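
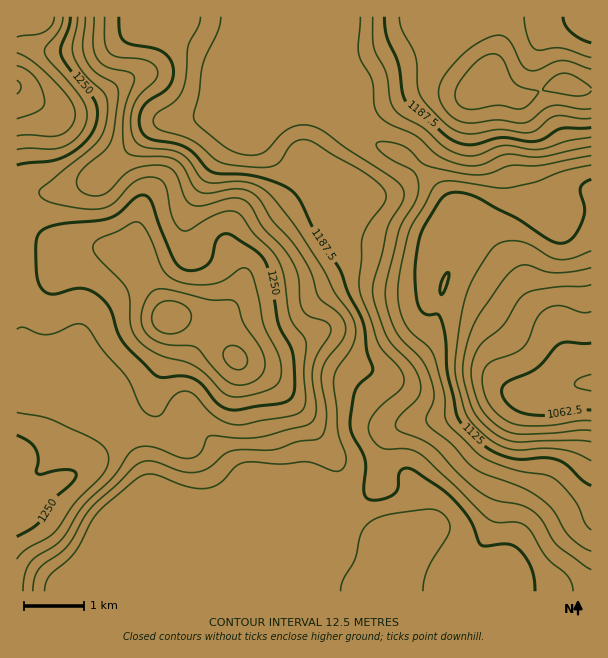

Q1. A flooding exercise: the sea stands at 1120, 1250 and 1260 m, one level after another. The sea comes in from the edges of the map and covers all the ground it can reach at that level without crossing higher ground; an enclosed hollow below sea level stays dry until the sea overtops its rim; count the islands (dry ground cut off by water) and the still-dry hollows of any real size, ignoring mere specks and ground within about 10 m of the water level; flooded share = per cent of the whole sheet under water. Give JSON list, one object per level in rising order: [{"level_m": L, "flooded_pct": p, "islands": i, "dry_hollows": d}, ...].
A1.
[{"level_m": 1120, "flooded_pct": 9, "islands": 0, "dry_hollows": 0}, {"level_m": 1250, "flooded_pct": 87, "islands": 1, "dry_hollows": 0}, {"level_m": 1260, "flooded_pct": 92, "islands": 1, "dry_hollows": 0}]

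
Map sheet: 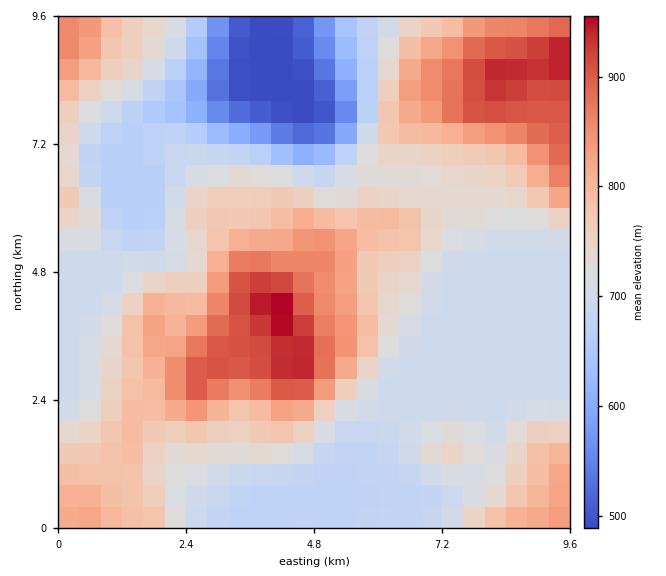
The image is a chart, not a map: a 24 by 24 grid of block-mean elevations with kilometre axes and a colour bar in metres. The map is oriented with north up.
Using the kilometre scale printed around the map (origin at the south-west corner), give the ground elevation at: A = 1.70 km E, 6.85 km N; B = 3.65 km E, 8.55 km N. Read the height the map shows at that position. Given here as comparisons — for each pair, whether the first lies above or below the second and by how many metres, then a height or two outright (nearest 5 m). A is above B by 175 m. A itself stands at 665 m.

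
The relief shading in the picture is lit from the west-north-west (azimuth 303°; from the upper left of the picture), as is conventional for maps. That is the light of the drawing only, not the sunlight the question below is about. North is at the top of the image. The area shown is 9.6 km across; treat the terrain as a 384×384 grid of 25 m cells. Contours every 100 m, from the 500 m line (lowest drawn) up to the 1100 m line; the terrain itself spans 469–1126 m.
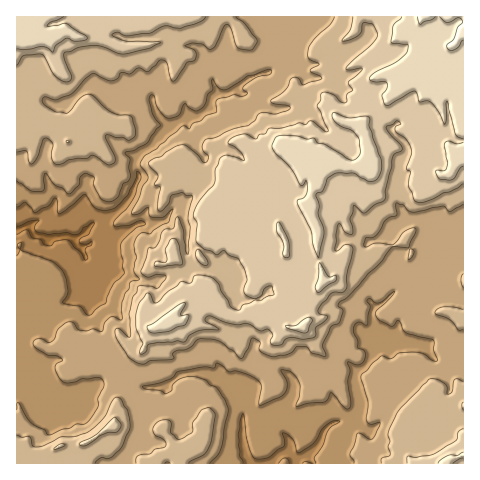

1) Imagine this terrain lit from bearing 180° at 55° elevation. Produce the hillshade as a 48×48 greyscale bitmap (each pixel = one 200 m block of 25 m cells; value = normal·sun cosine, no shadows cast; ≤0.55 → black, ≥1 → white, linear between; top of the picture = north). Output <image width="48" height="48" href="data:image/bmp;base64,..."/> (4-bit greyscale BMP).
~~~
<image width="48" height="48" href="data:image/bmp;base64,Qk32BAAAAAAAAHYAAAAoAAAAMAAAADAAAAABAAQAAAAAAIAEAAATCwAAEwsAABAAAAAAAAAAAAAAABEREQAiIiIAMzMzAERERABVVVUAZmZmAHd3dwCIiIgAmZmZAKqqqgC7u7sAzMzMAN3d3QDu7u4A////AJRquavMy4Z4mazcuY3tiMh5mJpmmWQQJ2QjeJvMy4d4mJu6qKzMqst4mIdniHZCJUUwACScy4iZmHipiKqZrLunmHRXmImGVUNDAAAZupiJl3iYiamIvKq4d1eFeZqYd1NGVEIBd4hWd3iJmamqu6q7mWm3R5qpeGaIiHdRRXlkVnd3iZm7qru8zJi7VHmZiGiZqph1NGiHZ4hlaKi8uazbupmblUaJd3iau7qHNHiIeZdVeribuZvLuJqZqWVodYmavMupZ5u7qGVWm7upmpqruKmXeZZUdYmaqrzLibzLupiavNyomqqbqLZ3d4dDZpqqmJrLq93Mzcy7zduszKqqecdWdlZXiKu6mZmqvM3d3Mu8zcrO7bu4iqlmdkV5mpqpmpmHu4vd7tvNzbu93e25qXiIh3iZmph4iIVGp4re7t7ty6273v6qqYmZmru6mpd3d2IlU3mrzM3My87cvMusuZqru8zLupd3VEREJVdmiqu7uru6dViaqbqruqu8uZiHZEZkRkVUaJrLh3ZVVmeJmZmoq4iZh5mql2d3ZSNDRXe4Z4hmiYnLzKq5eaiIeJq7qYeIZCACNEeGaJqpmZjN3My7lpmImZqpiIiHZEaHVlU0eZm7uZebuby6unmZmYmHZ4d4hljduWZnmpq8y5iGiZvKrKd5mGZEV3iaqXR7y2qru6qru6mWapm7qsp2ZnUyZ2mZmYY1l4qru6mZqpqoZ3eKqqu5h1RFVnmHdmY0ZYiruZiJmJqpdoh4mpqrqUScurmZpzARBYiau5h5l5qompuoeIiIiZur3LuZrKV0BZiZvLqId6t3u5y6l3iJmc3Kq6vMl83Ng3iYmqmYabp4ury8urzLy93drMve6Dy9yFWYiZmpipiKuszMq97tzN3czdy93EapzaRoiZq6qXiaqrzKm73u3M3L3cyru7KJrclXmZmZqZmqmru5qprN7bysy72qu6d6qrlnmXd5m6q7u7u5qYibzLusy83KqZuaqpdmh1iZq6u8uquoqImYnLq7vMzLlrc1eHWEQ4qay7qphnmHqYqImsu6rcy5edsQJDaXWKmKupdTNnhnqpmImLqsqauorNyjAjh1V3RVVTMiaalnipeYeZm8hYmau6q5QkZUEAJBABM4vLhnioeZm5qoVnmqiIiKyFRFUyRBESNquXaKu6mKqqlld3mGZ4dr26pWiHZVVWeZUzWcy7url5ZomXZWd3ebu8ynd2Z4mZiWNWeb26zal4eavJVoqoi5q7q5h3eHiYZjR5mZvLvJmJmr3bmburrKqrmry5hmZmVFd4q5i8uImZmr25q7qry6qrqqvLqHZnd5qXaJmZmJqau7toqqvLu7qrqrm8zKeJqpiJdVV4eKut7cmbu83d3Muam7mru7mZmrl2iIZYmbzO7tve7du7u8qqvLqqqamIiKu4VpuYqqu7q6vdzKmJqprMy6qZmZmZhlirlmrKqpepmHiHeKqqu7zMy6qYiHmZh1V6qXeLu7qJqZdWebupq93My6qYh3mIiHVpqpZZvLyA=="/>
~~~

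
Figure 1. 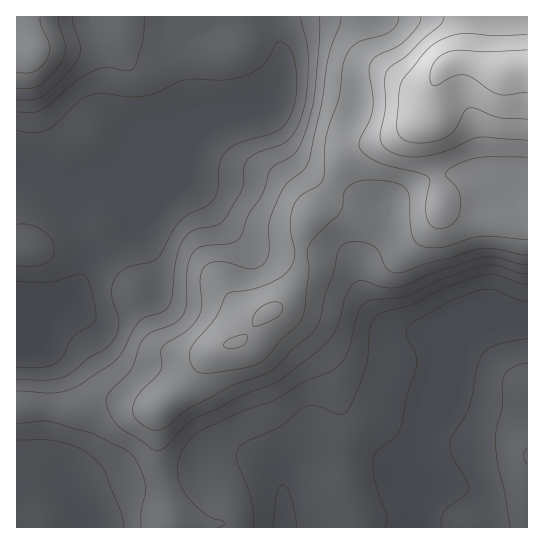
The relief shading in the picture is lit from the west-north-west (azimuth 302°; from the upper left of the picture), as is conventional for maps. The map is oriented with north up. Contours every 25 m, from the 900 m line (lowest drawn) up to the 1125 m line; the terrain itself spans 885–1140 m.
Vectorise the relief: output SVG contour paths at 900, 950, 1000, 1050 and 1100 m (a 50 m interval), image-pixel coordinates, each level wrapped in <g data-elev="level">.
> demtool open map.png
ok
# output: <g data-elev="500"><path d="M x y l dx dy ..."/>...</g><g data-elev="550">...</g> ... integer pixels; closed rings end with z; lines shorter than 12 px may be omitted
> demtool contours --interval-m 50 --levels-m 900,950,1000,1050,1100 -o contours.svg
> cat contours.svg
<g data-elev="900"><path d="M273 527l4-33 2-7 4-2 4 2 3 8 7 32"/><path d="M385 527l2-12-11-29-3-24 2-7 3-5 16-12 5-7 8-36 8-24 2-13-11-23 2-8 8-6 30-18 35-13 14 0 20 9 12 2"/><path d="M527 339l-33 7-8 4-6 8-11 50-6 11-10 16-3 10 1 10 15 25 2 10-3 5-14 10-7 6-3 8 1 8"/><path d="M17 281l30 1 30-8 6 0 4 5 3 7 6 29-1 6-2 3-15 9-5 4-11 20-6 6-14 4-25 1"/></g><g data-elev="950"><path d="M218 527l5-2 1-3-14-5-13-10-13-14-6-14 0-12 2-12 6-11 8-9 10-6 38-18 32-11 29-18 24-9 10-6 6-7 5-9 11-40 3-5 5-4 39-6 36-17 41-13 14 0 21 7 9 1"/><path d="M527 448l-2 3-1 4 1 6 2 3"/><path d="M17 423l26-2 11 1 39 12 37 19 9 12 6 20 0 8-4 20 0 14"/><path d="M17 112l16 0 10-3 32-27 22-13 10-2 19 4 7-2 3-4 6-23 3-25"/><path d="M301 17l6 29 1 21-2 32-8 26-6 10-6 7-29 11-10 8-3 6 0 15-2 7-19 32-8 5-21 4-10 8-7 19-5 40-4 10-7 6-15 4-5 3-7 9-11 21-6 9-39 27-11 4-13 3-37-2"/></g><g data-elev="1000"><path d="M17 88l13 0 9-3 11-8 11-15 4-8 0-8-6-21-1-8"/><path d="M341 17l-1 8-12 33-6 45-13 56-6 11-18 16-8 15-8 22 0 27-2 9-5 6-8 4-8-1-17-5-10-2-9 2-6 4-4 11 2 25-3 12-10 14-23 14-4 4-1 6 1 13-2 5-19 21-7 11-1 9 3 7 14 10 7 1 5-1 31-23 38-20 32-11 13-8 17-18 18-15 6-8 4-9 4-22 9-24 4-20 3-5 5-3 13-1 14 4 6 5 8 18 8 4 8-1 22-8 56-15 14 0 32 6"/></g><g data-elev="1050"><path d="M225 347l8 2 9-3 5-5 0-6-6 0-12 4-5 4z"/><path d="M254 326l9-2 15-7 4-6 0-6-4-3-5 0-12 5-8 10-1 5z"/><path d="M421 17l-3 9-13 15-9 6-19 9-7 7-1 10 4 22 0 12-3 12-11 22 0 5 2 4 7 7 13 6 38 10 9 4 2 5-4 20 0 15 5 9 8 3 7-1 7-5 4-5 3-8 1-11-2-8-14-16 1-2 3-4 13-7 16-4 49-1"/></g><g data-elev="1100"><path d="M527 34l-30 2-36-2-15 4-13 7-10 9-22 28-2 9-2 36 1 7 5 5 10 4 12 0 14-3 11-5 7-8 7-16 5-3 6 0 26 10 26 1"/></g>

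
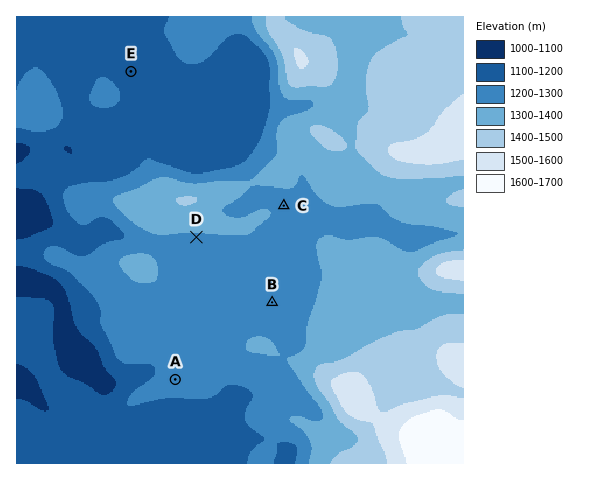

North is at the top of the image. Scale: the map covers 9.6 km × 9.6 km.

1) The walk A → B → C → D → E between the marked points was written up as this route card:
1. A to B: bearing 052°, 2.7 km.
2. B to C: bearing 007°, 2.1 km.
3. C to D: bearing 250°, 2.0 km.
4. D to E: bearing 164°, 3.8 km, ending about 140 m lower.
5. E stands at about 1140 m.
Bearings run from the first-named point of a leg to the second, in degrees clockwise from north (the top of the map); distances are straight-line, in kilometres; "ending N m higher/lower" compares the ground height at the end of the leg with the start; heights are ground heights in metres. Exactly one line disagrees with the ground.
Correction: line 4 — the bearing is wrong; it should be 338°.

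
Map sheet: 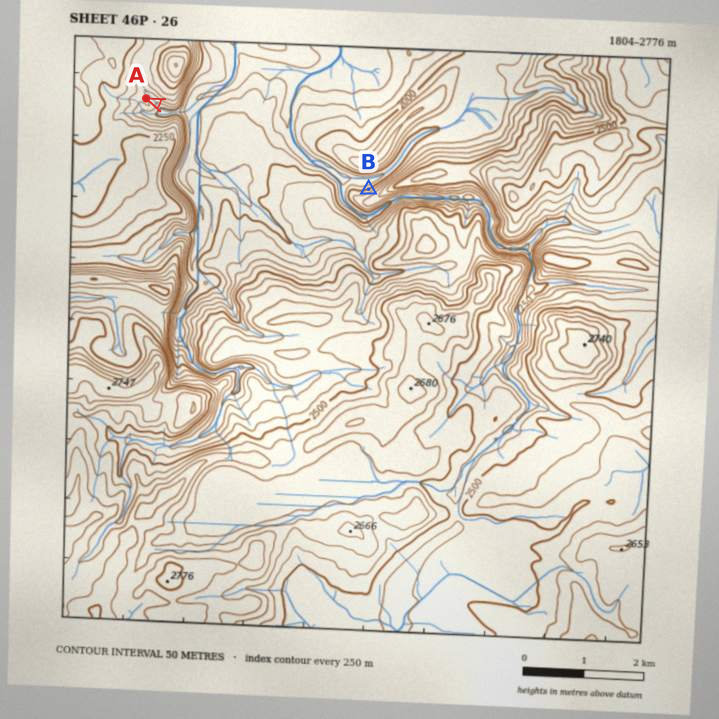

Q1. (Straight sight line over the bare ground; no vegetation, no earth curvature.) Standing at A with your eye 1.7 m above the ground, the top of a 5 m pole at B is in view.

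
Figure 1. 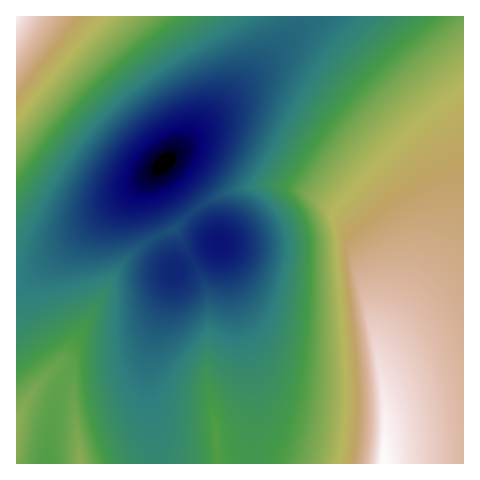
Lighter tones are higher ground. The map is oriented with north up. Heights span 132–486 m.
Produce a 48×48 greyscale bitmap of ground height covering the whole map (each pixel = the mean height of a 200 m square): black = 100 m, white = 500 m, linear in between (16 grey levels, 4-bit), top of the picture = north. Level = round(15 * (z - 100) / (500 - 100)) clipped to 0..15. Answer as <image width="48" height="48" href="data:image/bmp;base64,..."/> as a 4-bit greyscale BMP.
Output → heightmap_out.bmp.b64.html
<image width="48" height="48" href="data:image/bmp;base64,Qk32BAAAAAAAAHYAAAAoAAAAMAAAADAAAAABAAQAAAAAAIAEAAATCwAAEwsAABAAAAAAAAAAAAAAABEREQAiIiIAMzMzAERERABVVVUAZmZmAHd3dwCIiIgAmZmZAKqqqgC7u7sAzMzMAN3d3QDu7u4A////AJiIiJmHdmZmZmd3d3d3eImaq83u7u7t3ZiIiJiHdmZmZmd4d3d3eIiaq83u7u7t3ZiIiJh3ZmVVZmd4d3d3eIiZq83u7u7t3ZiIiJh3ZmVVZmd4d3d3d4iZq83u7u7t3ZiIiIh2ZlVVVmd3d3d3d4iZq8ze7u7d3ZmIiIh2ZlVVVmd3d3d3d4iZq8ze7u7d3ZmIiId2ZVVVVmd3d2Znd4iZq8ze7u7d3YmIiId2ZVVVVmZ3dmZnd3iZq8zu7u7d3YiIiIdmVVVVVWZ3ZmZmd3iJq83u7u7d3YiIiIdmVVVVVWZ2ZmZmZ3iJq83u7u3d3XeIiIdmVVRFVVZmZmZmZ3iJq83u7u3d3Xd4iIdmVVREVVZmZVVmZ3iJq83u7t3d3Wd3eIdmVURERVVlVVVWZ3iJq83u7t3d3WZ3d3dmVUREREVVVVVWZniJq83u7d3d3WZmd3dmVUREREVVVVVVZniJq83u3d3d3WZmZndmVURENEREREVVZniJq83d3d3d3VVWZmZmVUQzMzRERERVVneJq83d3d3d3VVVVmZmVUQzMzNERERFVneJq83d3d3d3VVVVVVmVEMzMzMzM0RFVneJq93d3d3d3FVVVVVVVEMzMzMzMzREVneJrN3d3d3dzFVURERVVEMzIjMzMzNEVmeJrN3d3d3dzFVEREREREMzMzMiIjNEVmeJvMzd3d3MzFVEREREREMzMzIiIjM0VWeJvMzMzMzMzFVEREMzM0QzMzIiIiM0VWeJvMzMzMzMzFVURDMzMzMzMzIiIjM0VmeKvMzMzMzMzGVURDMzMzMzMzMiIjNEVniau8zMzMzMzGVURDMyIiIjMzMzMzNFVniau7zMzMzMzGZVRDMyIiIiIzMzMzRFZ3iqu7u8zMzMzHZVRDMyIiIiIiMzRERWZ4maq7u7zMzMzHZlVEMyIiERIiIzRFVmeImaqru7vMzMzHdlVEMyIiEREiIjNEVmd4iZqqu7u7zMzId2VUQzIiERESIjNEVWZ3iJmqq7u7vMzIh2ZUQzIiERERIiM0RVZ3iJmaqru7u7zJh3ZVRDMiIRERIiM0RVZneImaqqu7u7u5mHdlVEMyIhERIiIzRFVmd4iZqqq7u7u6mIdmVUQzIiIiIiIzRFVmd4iZmqqru7u6qYh2ZVQzMiIiIiIzNEVWZ3iJmaqqu7u7qZiHZlVEMyIiIiIzNEVWZneImZqqq7u7qpmHdmVUQzMiIiIzNERVZnd4iZmqqqu7uqmYd2ZVRDMzMzMzNERVVmd4iJmaqqq8u6qZh3ZlVEQzMzMzNERFVmZ3iImZqqqsy7qpiHdmVVREMzMzNERFVWZneIiZmaqtzLuqmId2ZlVEREMzNEREVVZmd4iJmZqtzMu6qYh3dmVVREREREREVVVmd3iImZmt3Mu6qZmId2ZlVURERERERVVmZ3eIiJme3cy7qpmYh3ZmVVVERERERVVWZmd3iIme3dzLuqqZiHd2ZlVVRERERFVVZmZ3eIie7dzMu6qpmIh3ZmVVVUREREVVVmZnd4iA=="/>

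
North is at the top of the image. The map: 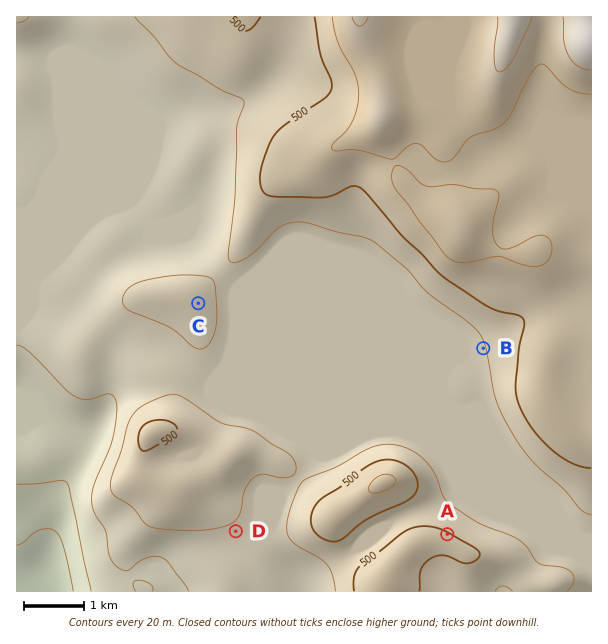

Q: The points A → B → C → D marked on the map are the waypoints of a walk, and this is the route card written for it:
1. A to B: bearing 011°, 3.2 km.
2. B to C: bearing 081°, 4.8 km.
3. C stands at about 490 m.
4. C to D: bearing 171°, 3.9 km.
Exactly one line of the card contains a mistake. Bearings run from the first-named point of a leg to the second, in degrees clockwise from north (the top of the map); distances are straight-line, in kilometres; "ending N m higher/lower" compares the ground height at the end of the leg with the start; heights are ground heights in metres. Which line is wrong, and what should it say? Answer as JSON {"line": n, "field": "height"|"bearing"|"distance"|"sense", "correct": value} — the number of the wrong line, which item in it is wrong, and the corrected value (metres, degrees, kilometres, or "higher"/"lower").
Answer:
{"line": 2, "field": "bearing", "correct": 279}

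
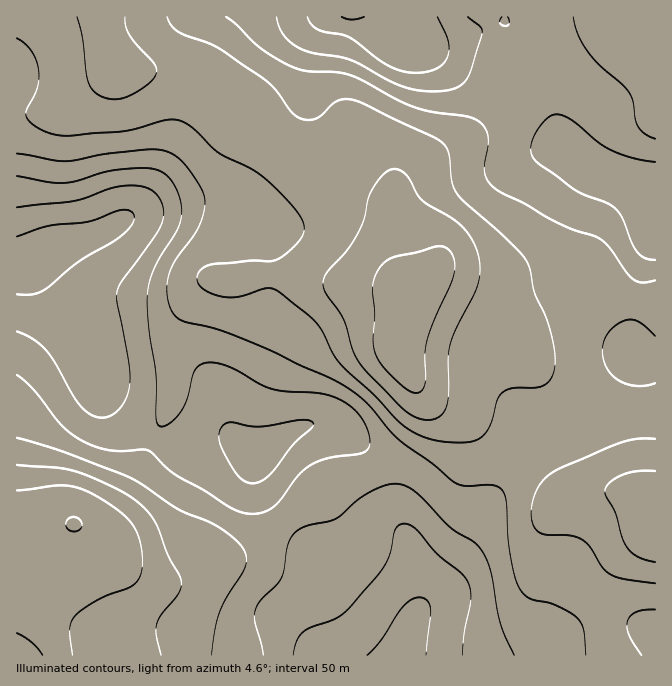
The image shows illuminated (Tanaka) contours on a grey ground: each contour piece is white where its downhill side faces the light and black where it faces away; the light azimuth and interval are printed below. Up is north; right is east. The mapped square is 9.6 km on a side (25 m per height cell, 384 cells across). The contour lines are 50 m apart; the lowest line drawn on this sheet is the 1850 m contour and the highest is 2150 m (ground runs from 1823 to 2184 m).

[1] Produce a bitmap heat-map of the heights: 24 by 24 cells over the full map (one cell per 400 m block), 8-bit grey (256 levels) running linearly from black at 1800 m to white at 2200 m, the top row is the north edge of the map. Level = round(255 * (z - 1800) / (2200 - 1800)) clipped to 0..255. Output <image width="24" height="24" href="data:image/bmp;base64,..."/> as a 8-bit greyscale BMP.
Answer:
<image width="24" height="24" href="data:image/bmp;base64,Qk12BgAAAAAAADYEAAAoAAAAGAAAABgAAAABAAgAAAAAAEACAAATCwAAEwsAAAABAAAAAAAAAAAAAAEBAQACAgIAAwMDAAQEBAAFBQUABgYGAAcHBwAICAgACQkJAAoKCgALCwsADAwMAA0NDQAODg4ADw8PABAQEAAREREAEhISABMTEwAUFBQAFRUVABYWFgAXFxcAGBgYABkZGQAaGhoAGxsbABwcHAAdHR0AHh4eAB8fHwAgICAAISEhACIiIgAjIyMAJCQkACUlJQAmJiYAJycnACgoKAApKSkAKioqACsrKwAsLCwALS0tAC4uLgAvLy8AMDAwADExMQAyMjIAMzMzADQ0NAA1NTUANjY2ADc3NwA4ODgAOTk5ADo6OgA7OzsAPDw8AD09PQA+Pj4APz8/AEBAQABBQUEAQkJCAENDQwBEREQARUVFAEZGRgBHR0cASEhIAElJSQBKSkoAS0tLAExMTABNTU0ATk5OAE9PTwBQUFAAUVFRAFJSUgBTU1MAVFRUAFVVVQBWVlYAV1dXAFhYWABZWVkAWlpaAFtbWwBcXFwAXV1dAF5eXgBfX18AYGBgAGFhYQBiYmIAY2NjAGRkZABlZWUAZmZmAGdnZwBoaGgAaWlpAGpqagBra2sAbGxsAG1tbQBubm4Ab29vAHBwcABxcXEAcnJyAHNzcwB0dHQAdXV1AHZ2dgB3d3cAeHh4AHl5eQB6enoAe3t7AHx8fAB9fX0Afn5+AH9/fwCAgIAAgYGBAIKCggCDg4MAhISEAIWFhQCGhoYAh4eHAIiIiACJiYkAioqKAIuLiwCMjIwAjY2NAI6OjgCPj48AkJCQAJGRkQCSkpIAk5OTAJSUlACVlZUAlpaWAJeXlwCYmJgAmZmZAJqamgCbm5sAnJycAJ2dnQCenp4An5+fAKCgoAChoaEAoqKiAKOjowCkpKQApaWlAKampgCnp6cAqKioAKmpqQCqqqoAq6urAKysrACtra0Arq6uAK+vrwCwsLAAsbGxALKysgCzs7MAtLS0ALW1tQC2trYAt7e3ALi4uAC5ubkAurq6ALu7uwC8vLwAvb29AL6+vgC/v78AwMDAAMHBwQDCwsIAw8PDAMTExADFxcUAxsbGAMfHxwDIyMgAycnJAMrKygDLy8sAzMzMAM3NzQDOzs4Az8/PANDQ0ADR0dEA0tLSANPT0wDU1NQA1dXVANbW1gDX19cA2NjYANnZ2QDa2toA29vbANzc3ADd3d0A3t7eAN/f3wDg4OAA4eHhAOLi4gDj4+MA5OTkAOXl5QDm5uYA5+fnAOjo6ADp6ekA6urqAOvr6wDs7OwA7e3tAO7u7gDv7+8A8PDwAPHx8QDy8vIA8/PzAPT09AD19fUA9vb2APf39wD4+PgA+fn5APr6+gD7+/sA/Pz8AP39/QD+/v4A////AL7Cu7GpnIx+bVhAMCohGSI5TmFvd4GDfcTDvbSsn5KBa1dMRTssHiA1Tmt6fYOEfsPIycO6qZuMdmJWUUg5KSY1UHSChI2TlcjP1NPFp5qRgW1ZUlFGNjZFWnyLi5irutLZ3NTAnpCIeGteWVhLPUZbZ4Gan6a6zc7W18SqjHpsXV9mZl9TTFxvcoOjsbbBzbe5sZqDbmBUQ0hha2hiYXB/gYearLfAxpGLempkXlRGNzZLW2BkcoaSk46OlqCrsHhpU0tXXlRDPj0/RVJtl66roZaPjZGWmGtUPjlMYlxMS1FRU2eUxtC2pJyZlI+LiVlFNjNIY2FYXmx0fZrH5dm3p6Sjm45/e0g7MjRMZ2psdn+Gl7nf79q5ra2mnIx3dzUxMThQcH+GjY6Tp8Th8ePDtK+jnJGCgSEnMTxRd5Senpylus/h8e3SuqygnpuPiBIZJzJGb5ahoaGouszd6ezcvamemZaIcRcUGiAwVICUl5mfrL7O1drTtKCUioR1VTMsKCAkQW6Ii46erbnDxsa4no+DeXJkS1NVT0A7TnKHjJmttbnAwbifiHtxZlpTTHV8eW9qb4WXoa2zsbK7vLGZgm9hWFRYXZadnZqVkpqnsrGpp6uwraCTgm5fWl9se6CqsreyqKizuayenqOdi315dmxjYWh1hJ2pu8XDubO2sJ6PjYtzWVJcamhhZHF+iZ+rvsbDuK+oloJuY1lALDFLY2RibH6KjqOxv8O7qJmNf2tQQT81KTFPYGFmdYePjQ=="/>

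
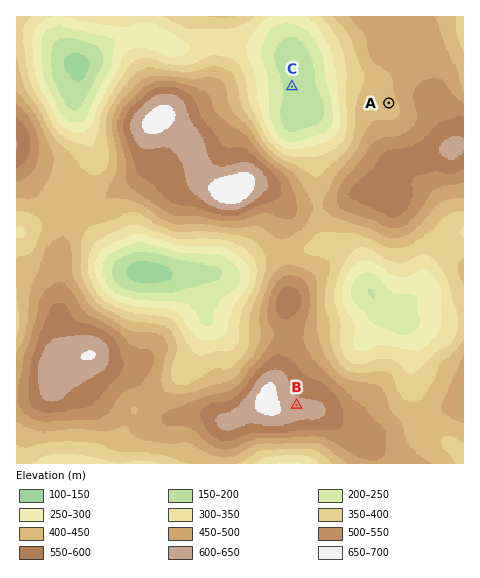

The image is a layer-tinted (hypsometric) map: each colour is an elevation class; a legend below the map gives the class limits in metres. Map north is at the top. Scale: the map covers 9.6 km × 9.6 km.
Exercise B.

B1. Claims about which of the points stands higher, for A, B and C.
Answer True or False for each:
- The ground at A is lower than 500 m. True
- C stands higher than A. False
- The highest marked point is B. True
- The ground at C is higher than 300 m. False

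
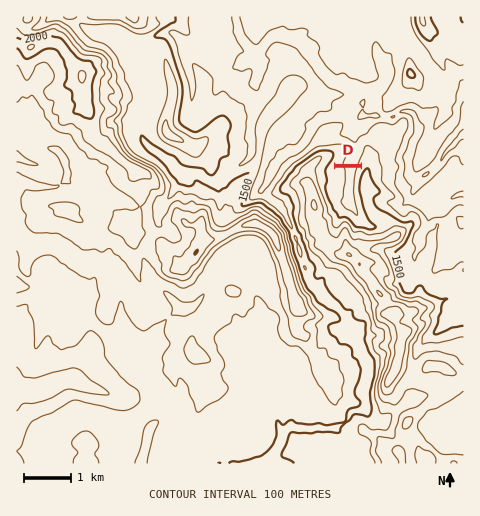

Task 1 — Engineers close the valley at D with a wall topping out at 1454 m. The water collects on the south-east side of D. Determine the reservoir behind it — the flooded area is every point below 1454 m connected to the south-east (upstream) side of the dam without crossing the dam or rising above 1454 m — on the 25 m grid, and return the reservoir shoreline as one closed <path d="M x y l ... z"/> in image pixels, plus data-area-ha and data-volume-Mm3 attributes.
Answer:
<path d="M361 168l-27 0-2 1 0 9 2 4 0 6-4 5 0 2 6 12 6 7 6 2 9 9 10 0 0-2-6-13-4-18 1-17 3-7z" data-area-ha="60" data-volume-Mm3="26.27"/>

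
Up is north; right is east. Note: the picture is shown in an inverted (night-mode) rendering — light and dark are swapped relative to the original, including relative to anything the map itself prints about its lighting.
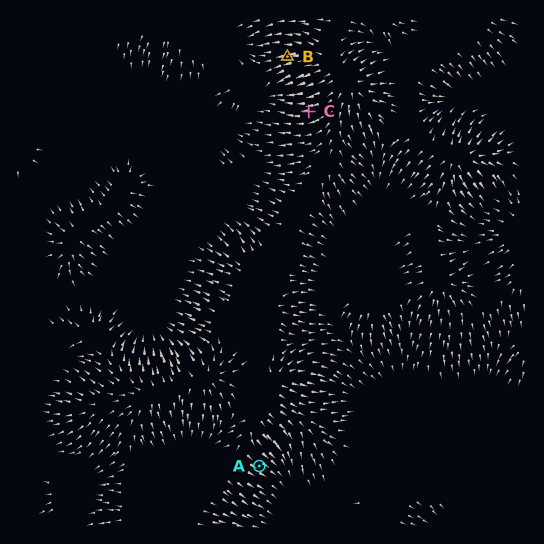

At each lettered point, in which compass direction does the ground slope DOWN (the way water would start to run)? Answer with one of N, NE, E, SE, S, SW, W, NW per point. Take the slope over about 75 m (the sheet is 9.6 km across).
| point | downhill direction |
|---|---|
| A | SE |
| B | W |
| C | W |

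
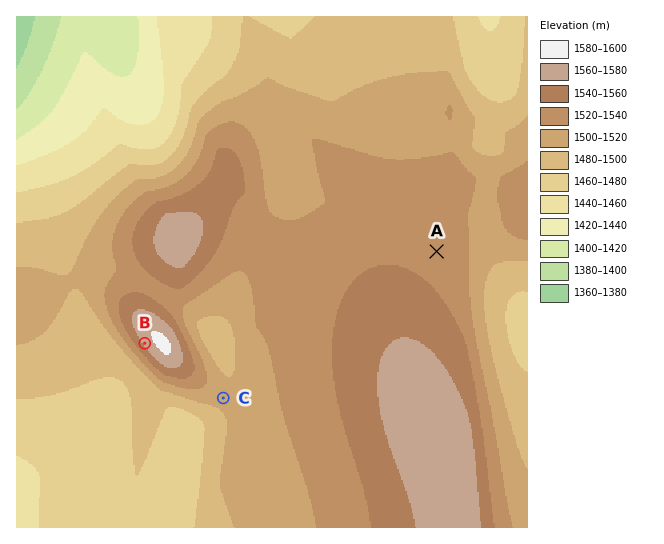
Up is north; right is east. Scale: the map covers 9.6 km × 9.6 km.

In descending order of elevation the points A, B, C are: B A C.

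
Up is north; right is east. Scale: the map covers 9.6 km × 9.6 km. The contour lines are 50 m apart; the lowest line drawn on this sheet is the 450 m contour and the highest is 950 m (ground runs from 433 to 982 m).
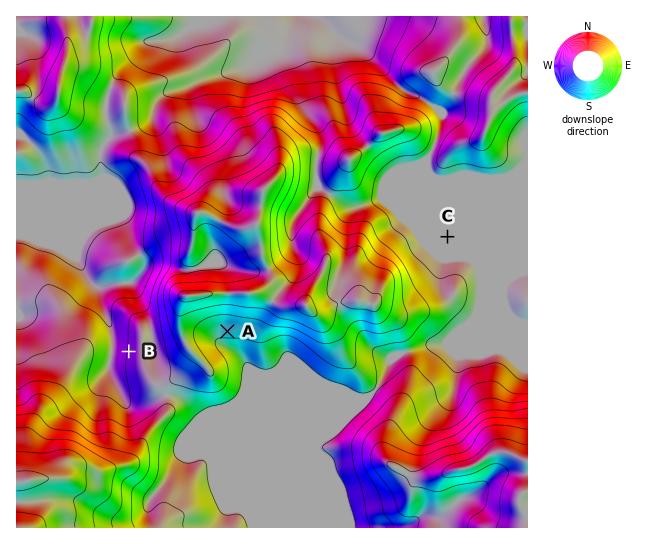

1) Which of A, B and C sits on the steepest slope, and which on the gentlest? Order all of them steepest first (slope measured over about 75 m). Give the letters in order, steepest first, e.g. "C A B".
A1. B A C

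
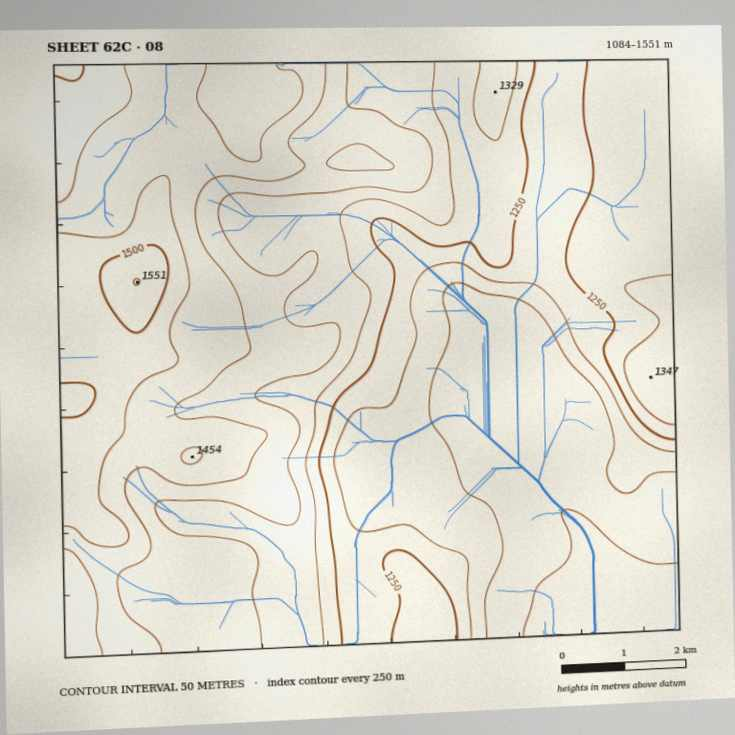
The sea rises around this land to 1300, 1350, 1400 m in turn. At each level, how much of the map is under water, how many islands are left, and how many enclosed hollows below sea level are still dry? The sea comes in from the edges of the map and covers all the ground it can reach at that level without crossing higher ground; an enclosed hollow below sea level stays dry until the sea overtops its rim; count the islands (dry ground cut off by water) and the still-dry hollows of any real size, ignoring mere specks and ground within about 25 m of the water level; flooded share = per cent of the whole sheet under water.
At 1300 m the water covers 50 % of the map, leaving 0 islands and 0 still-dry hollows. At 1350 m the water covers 62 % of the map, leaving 0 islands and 0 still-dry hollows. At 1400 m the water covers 75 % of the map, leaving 0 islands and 0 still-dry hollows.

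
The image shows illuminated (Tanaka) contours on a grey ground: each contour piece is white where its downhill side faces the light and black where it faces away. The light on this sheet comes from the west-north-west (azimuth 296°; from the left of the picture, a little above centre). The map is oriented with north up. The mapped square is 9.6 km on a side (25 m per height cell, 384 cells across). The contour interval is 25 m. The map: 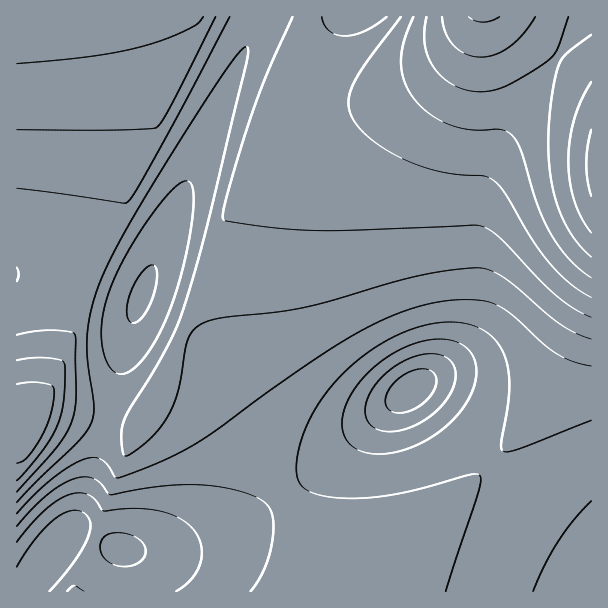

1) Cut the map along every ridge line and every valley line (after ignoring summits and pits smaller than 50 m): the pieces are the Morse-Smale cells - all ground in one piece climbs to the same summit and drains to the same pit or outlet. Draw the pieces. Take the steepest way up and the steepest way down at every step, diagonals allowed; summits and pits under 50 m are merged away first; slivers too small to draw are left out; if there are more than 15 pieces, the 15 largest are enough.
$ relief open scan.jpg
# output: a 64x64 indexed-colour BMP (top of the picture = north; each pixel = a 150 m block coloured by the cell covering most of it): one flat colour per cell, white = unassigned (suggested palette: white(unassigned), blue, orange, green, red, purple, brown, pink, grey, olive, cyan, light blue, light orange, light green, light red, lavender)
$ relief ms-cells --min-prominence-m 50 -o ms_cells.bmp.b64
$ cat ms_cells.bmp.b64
<image width="64" height="64" href="data:image/bmp;base64,Qk12CAAAAAAAAHYAAAAoAAAAQAAAAEAAAAABAAQAAAAAAAAIAAATCwAAEwsAABAAAAAAAAAA////ALR3HwAOf/8ALKAsACgn1gC9Z5QAS1aMAMJ34wB/f38AIr28AM++FwDox64AeLv/AIrfmACWmP8A1bDFAGRERERERERERERERERERERERBERERERERERERERERERZkREREREREREREREREREREREERERERERERERERERERFmZEREREREREREREREREREREQREREREREREREREREREWZkREREREREREREREREREREQRERERERERERERERERERZmZERERERERERERERERERERBERERERERERERERERERFmZmRERERERERERERERERERBEREREREREREREREREREWZmZkRERERERERERERERERBERERERERERERERERERERZmZmZERERERERERERERERBERERERERERERERERERERFmZmZkRERERERERERERERBEREREREREREREREREREREWZmZmREREREREREREREREERERERERERERERERERERERZmZmZkREREREREREREREERERERERERERERERERERERFmZmZmREREREREREREREEREREREREREREREREREREREWZmZmZEREREREREREREQRERERERERERERERERERERERZmZmZmREREREREREREQRERERERERERERERERERERERFmZmZmZEREREREREREQREREREREREREREREREREREREWZmZmZkRERERERERERBERERERERERERERERERERERERZmZmZmZERERERERERBERERERERERERERERERERERERFmZmZmZkRERERERERBEREREREREREREREREREREREREWZmZmZmRBREREREREERERERERERERERERERERERERERVWZmZlUREUREREREERERERERERERERERERERERERERFVVVVVVVERREREREEREREREREREREREREREREREREREVVVVVVVUREUREREEREREREREREiIhERERERERERERERVVVVVVVRERREREERERERERERIiIiIhERERERERERERFVVVVVVVEREUQRERERERERERIiIiIiIREREREREREREVVVVVVVURERERERERERERERIiIiIiIiIRERERERERERVVVVVVVVERERERERERERERIiIiIiIiIiERERERERERFVVVVVVVUREREREREREREREiIiIiIiIiIhEREREREREVVVVVVVVREREREREREREREiIiIiIiIiIiIRERERERERVVVVVVVVERERERERERERESIiIiIiIiIiIhERERERERFVVVVVVVVRERERERERERESIiIiIiIiIiIiIREREREREVVVVVVVVVERERERERERERIiIiIiIiIiIiIhERERERERVVVVVVVVUREREREREREREiIiIiIiIiIiIiERERERERFVVVVVVVVVERERERERERESIiIiIiIiIiIiIREREREREVVVVVVVVTMRERERERERERIiIiIiIiIiIiIhERERERERVVVVVVMzMzEREREREREREiIiIiIiIiIiIiEREREREREzMzMzMzMzMRERERERERESIiIiIiIiIiIiIRERERERETMzMzMzMzMxERERERERERIiIiIiIiIiIiIhERERERERMzMzMzMzMzMREREREREREiIiIiIiIiIiIiEREREREREzMzMzMzMzMxERERERERESIiIiIiIiIiIiIRERERERETMzMzMzMzMzMRERERERERIiIiIiIiIiIiIhERERERERMzMzMzMzMzMxEREREREREiIiIiIiIiIiIiEREREREREzMzMzMzMzMzERERERERESIiIiIiIiIiIiIRERERERETMzMzMzMzMzMxERERERERIiIiIiIiIiIiIhERERERERMzMzMzMzMzMzEREREREREiIiIiIiIiIiIiIREREREREzMzMzMzMzMzMxERERERESIiIiIiIiIiIiIhERERERETMzMzMzMzMzMzERERERERIiIiIiIiIiIiIiERERERERMzMzMzMzMzMzMREREREREiIiIiIiIiIiIiIREREREREzMzMzMzMzMzMzERERERESIiIiIiIiIiIiIiERERERETMzMzMzMzMzMzMREREREREiIiIiIiIiIiIiIRERERERMzMzMzMzMzMzMzERERERESIiIiIiIiIiIiIiEREREREzMzMzMzMzMzMzMRERERERIiIiIiIiIiIiIiIRERERETMzMzMzMzMzMzMzEREREREiIiIiIiIiIiIiIiERERERMzMzMzMzMzMzMzMRERERESIiIiIiIiIiIiIiIREREREzMzMzMzMzMzMzMxERERERIiIiIiIiIiIiIiIiERERETMzMzMzMzMzMzMzMREREREiIiIiIiIiIiIiIiIhERERMzMzMzMzMzMzMzMxERERERIiIiIiIiIiIiIiIiEREREzMzMzMzMzMzMzMzMREREREiIiIiIiIiIiIiIiIhERETMzMzMzMzMzMzMzMxERERESIiIiIiIiIiIiIiIiIRERMzMzMzMzMzMzMzMzMRERERIiIiIiIiIiIiIiIiIiEREzMzMzMzMzMzMzMzMxERERESIiIiIiIiIiIiIiIiIRETMzMzMzMzMzMzMzMzMRERERIiIiIiIiIiIiIiIiIiERMzMzMzMzMzMzMzMzMxERERESIiIiIiIiIiIiIiIiIhEzMzMzMzMzMzMzMzMzMRERERIiIiIiIiIiIiIiIiIiETMzMzMzMzMzMzMzMzMxERERESIiIiIiIiIiIiIiIiIh"/>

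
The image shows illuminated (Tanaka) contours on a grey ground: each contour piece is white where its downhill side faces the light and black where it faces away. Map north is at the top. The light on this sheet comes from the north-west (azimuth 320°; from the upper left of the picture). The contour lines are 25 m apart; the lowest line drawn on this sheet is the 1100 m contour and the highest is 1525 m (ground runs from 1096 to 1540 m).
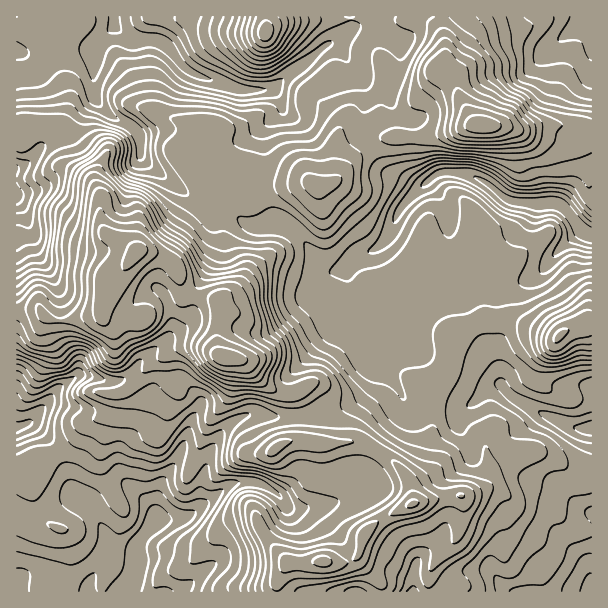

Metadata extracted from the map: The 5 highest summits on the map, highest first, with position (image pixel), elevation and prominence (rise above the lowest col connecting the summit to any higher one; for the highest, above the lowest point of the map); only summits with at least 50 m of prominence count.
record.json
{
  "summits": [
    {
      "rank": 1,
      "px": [224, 357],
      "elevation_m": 1540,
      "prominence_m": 444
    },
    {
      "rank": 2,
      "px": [137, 252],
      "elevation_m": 1536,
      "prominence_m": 79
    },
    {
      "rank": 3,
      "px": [482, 125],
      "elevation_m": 1444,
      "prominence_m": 157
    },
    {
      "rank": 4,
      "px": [323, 561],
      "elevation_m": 1434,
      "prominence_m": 98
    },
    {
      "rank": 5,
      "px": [266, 32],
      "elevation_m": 1413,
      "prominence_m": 188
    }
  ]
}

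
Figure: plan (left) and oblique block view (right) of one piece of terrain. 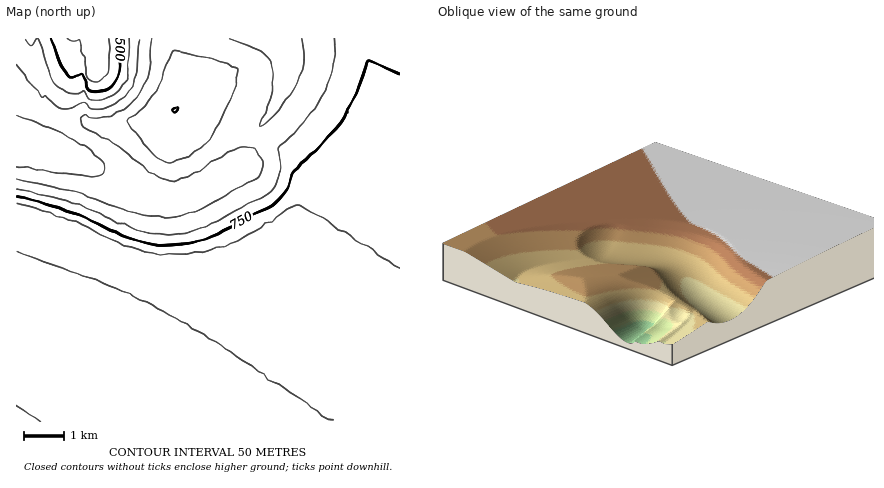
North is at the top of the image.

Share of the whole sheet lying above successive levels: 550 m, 97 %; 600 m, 93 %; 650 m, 83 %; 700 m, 71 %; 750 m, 60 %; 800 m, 49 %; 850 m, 21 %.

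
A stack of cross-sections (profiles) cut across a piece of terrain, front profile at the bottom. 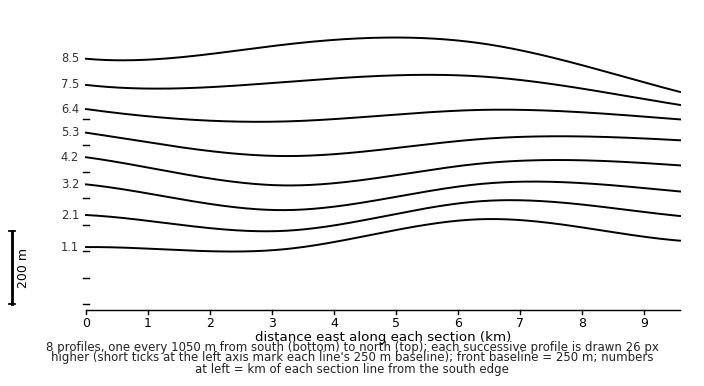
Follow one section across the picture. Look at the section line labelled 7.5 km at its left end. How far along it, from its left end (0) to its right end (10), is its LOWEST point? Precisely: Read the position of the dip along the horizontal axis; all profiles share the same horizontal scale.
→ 10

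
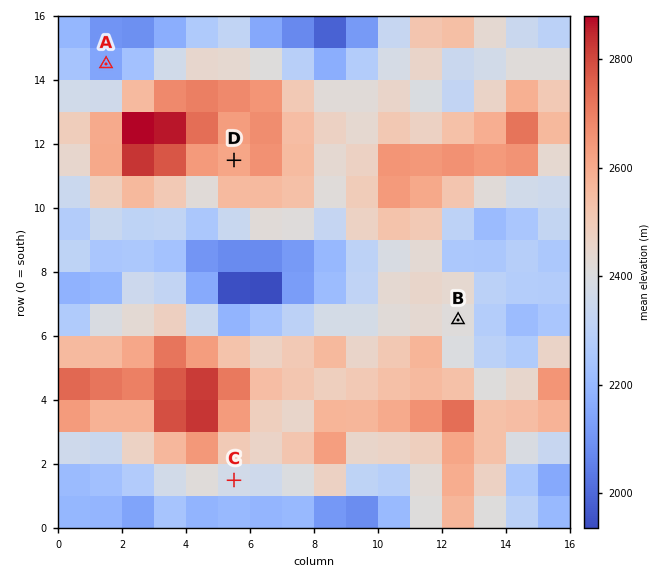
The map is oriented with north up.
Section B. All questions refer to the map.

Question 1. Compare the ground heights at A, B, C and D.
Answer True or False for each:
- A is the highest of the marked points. False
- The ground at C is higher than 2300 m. True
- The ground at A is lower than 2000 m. False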